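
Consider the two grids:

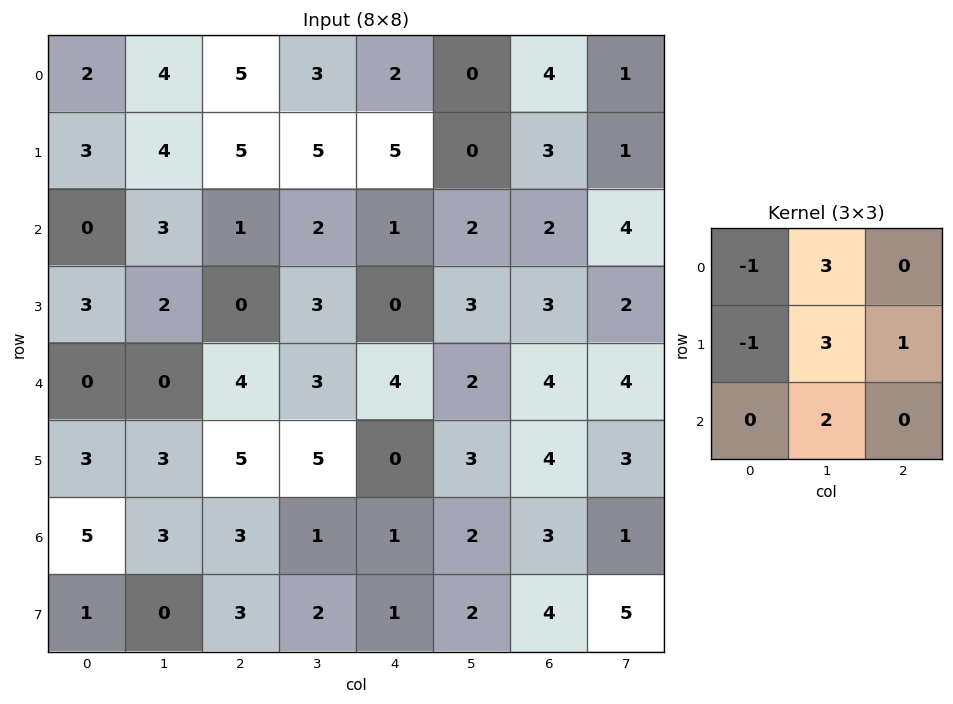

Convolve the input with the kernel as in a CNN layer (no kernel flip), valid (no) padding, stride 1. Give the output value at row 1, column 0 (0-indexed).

23

The receptive field on the input at this output position is [3 4 5 / 0 3 1 / 3 2 0]. Elementwise product with the kernel and sum: 3·-1 + 4·3 + 0·-1 + 3·3 + 1·1 + 2·2.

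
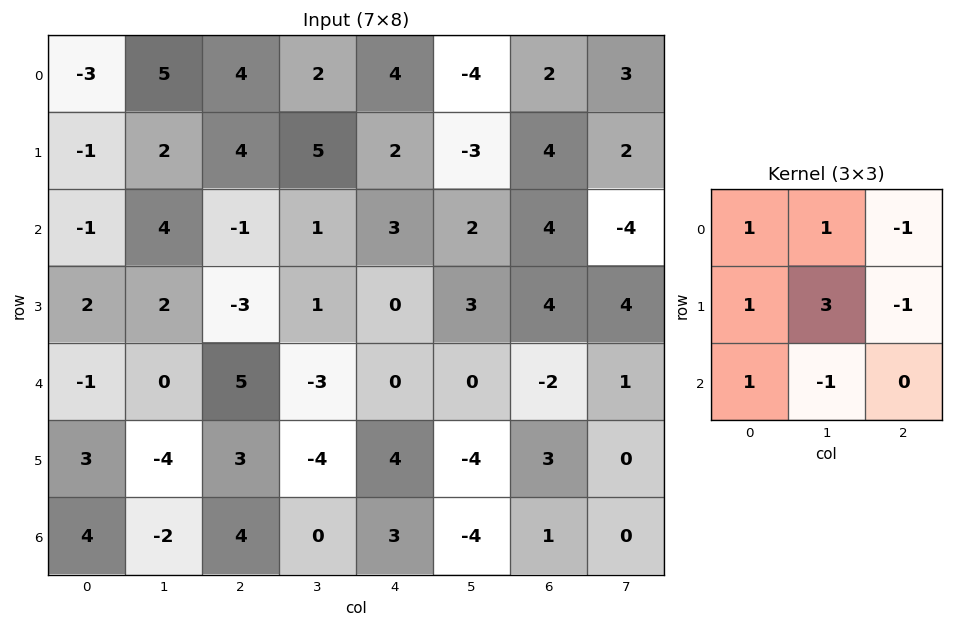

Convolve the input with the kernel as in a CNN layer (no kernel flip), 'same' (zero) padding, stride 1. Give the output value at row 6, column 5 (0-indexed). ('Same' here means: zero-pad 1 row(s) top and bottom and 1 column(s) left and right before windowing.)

The receptive field on the zero-padded input at this output position is [4 -4 3 / 3 -4 1 / 0 0 0]. Elementwise product with the kernel and sum: 4·1 + -4·1 + 3·-1 + 3·1 + -4·3 + 1·-1 + 0·1 + 0·-1.

-13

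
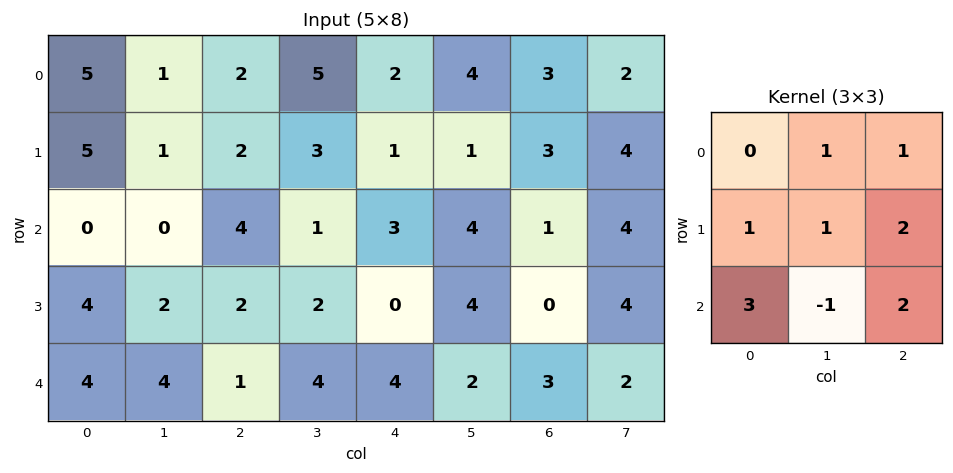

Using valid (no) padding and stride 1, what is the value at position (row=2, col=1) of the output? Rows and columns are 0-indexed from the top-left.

The receptive field on the input at this output position is [0 4 1 / 2 2 2 / 4 1 4]. Elementwise product with the kernel and sum: 4·1 + 1·1 + 2·1 + 2·1 + 2·2 + 4·3 + 1·-1 + 4·2.

32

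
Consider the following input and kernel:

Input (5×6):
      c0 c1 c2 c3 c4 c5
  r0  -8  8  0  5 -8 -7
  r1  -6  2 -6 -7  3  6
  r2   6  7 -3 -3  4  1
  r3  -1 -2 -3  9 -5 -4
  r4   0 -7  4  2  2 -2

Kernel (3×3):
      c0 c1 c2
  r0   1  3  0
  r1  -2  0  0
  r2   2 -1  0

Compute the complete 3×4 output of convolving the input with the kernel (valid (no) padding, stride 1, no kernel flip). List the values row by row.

33 21 24 -15
-12 -31 -36 31
36 -16 0 -7

Output[0,0]: The receptive field on the input at this output position is [-8 8 0 / -6 2 -6 / 6 7 -3]. Elementwise product with the kernel and sum: -8·1 + 8·3 + -6·-2 + 6·2 + 7·-1.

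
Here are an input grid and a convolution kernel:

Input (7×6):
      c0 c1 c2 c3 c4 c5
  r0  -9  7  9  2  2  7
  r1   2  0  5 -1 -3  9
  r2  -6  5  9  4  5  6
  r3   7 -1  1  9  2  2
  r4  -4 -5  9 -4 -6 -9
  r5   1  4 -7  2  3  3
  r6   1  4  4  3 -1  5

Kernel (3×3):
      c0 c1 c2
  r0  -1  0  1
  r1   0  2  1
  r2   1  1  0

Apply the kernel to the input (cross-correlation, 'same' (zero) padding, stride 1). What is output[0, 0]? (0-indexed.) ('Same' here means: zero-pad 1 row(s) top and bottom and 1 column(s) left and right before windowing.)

-9

The receptive field on the zero-padded input at this output position is [0 0 0 / 0 -9 7 / 0 2 0]. Elementwise product with the kernel and sum: 0·-1 + 0·1 + -9·2 + 7·1 + 0·1 + 2·1.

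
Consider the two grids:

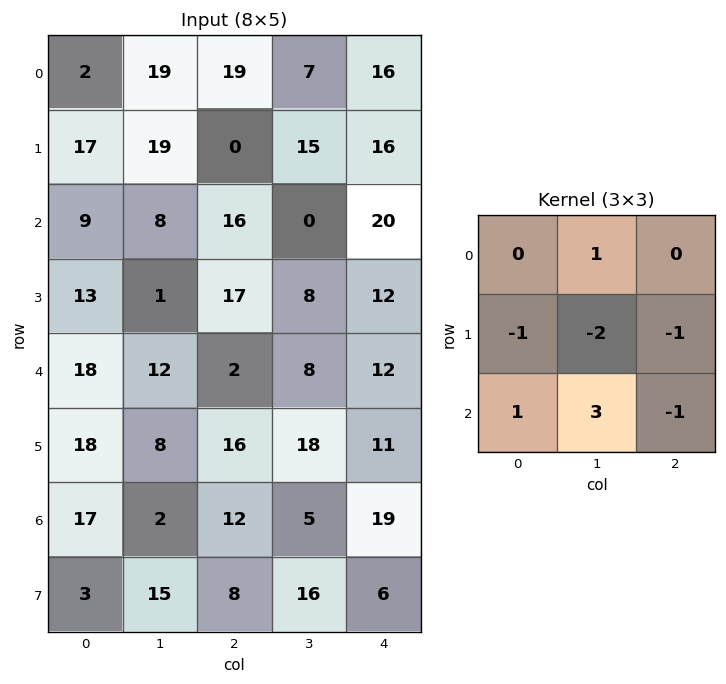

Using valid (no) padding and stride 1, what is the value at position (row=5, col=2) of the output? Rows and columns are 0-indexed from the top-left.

27

The receptive field on the input at this output position is [16 18 11 / 12 5 19 / 8 16 6]. Elementwise product with the kernel and sum: 18·1 + 12·-1 + 5·-2 + 19·-1 + 8·1 + 16·3 + 6·-1.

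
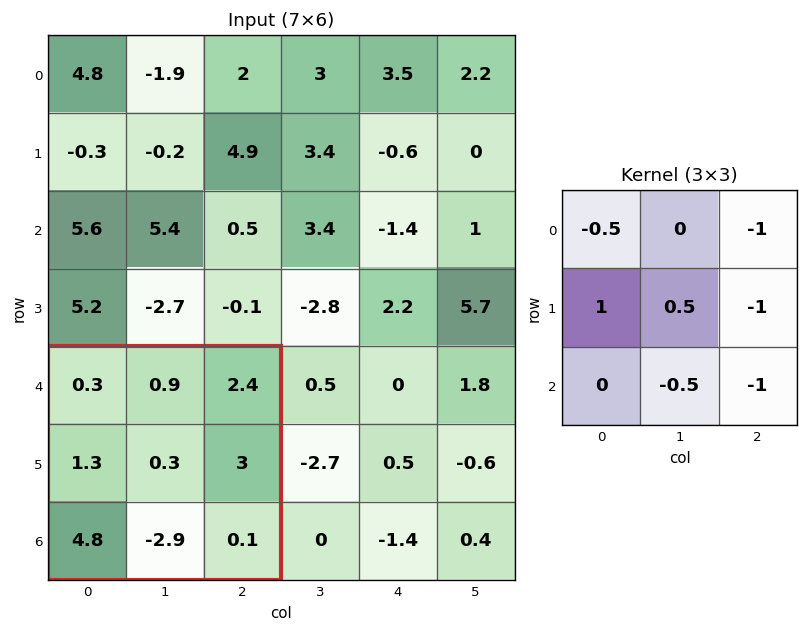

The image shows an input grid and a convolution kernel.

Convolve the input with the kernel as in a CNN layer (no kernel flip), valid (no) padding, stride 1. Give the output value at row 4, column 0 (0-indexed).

-2.75

The receptive field on the input at this output position is [0.3 0.9 2.4 / 1.3 0.3 3 / 4.8 -2.9 0.1]. Elementwise product with the kernel and sum: 0.3·-0.5 + 2.4·-1 + 1.3·1 + 0.3·0.5 + 3·-1 + -2.9·-0.5 + 0.1·-1.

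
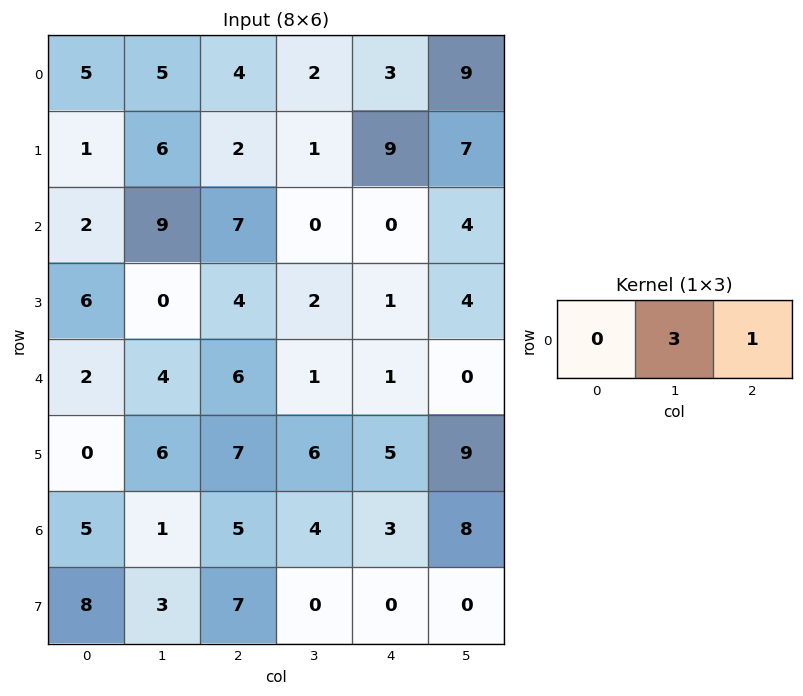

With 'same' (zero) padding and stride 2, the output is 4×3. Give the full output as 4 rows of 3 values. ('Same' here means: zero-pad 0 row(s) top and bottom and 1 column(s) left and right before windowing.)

20 14 18
15 21 4
10 19 3
16 19 17

Output[0,0]: The receptive field on the zero-padded input at this output position is [0 5 5]. Elementwise product with the kernel and sum: 5·3 + 5·1.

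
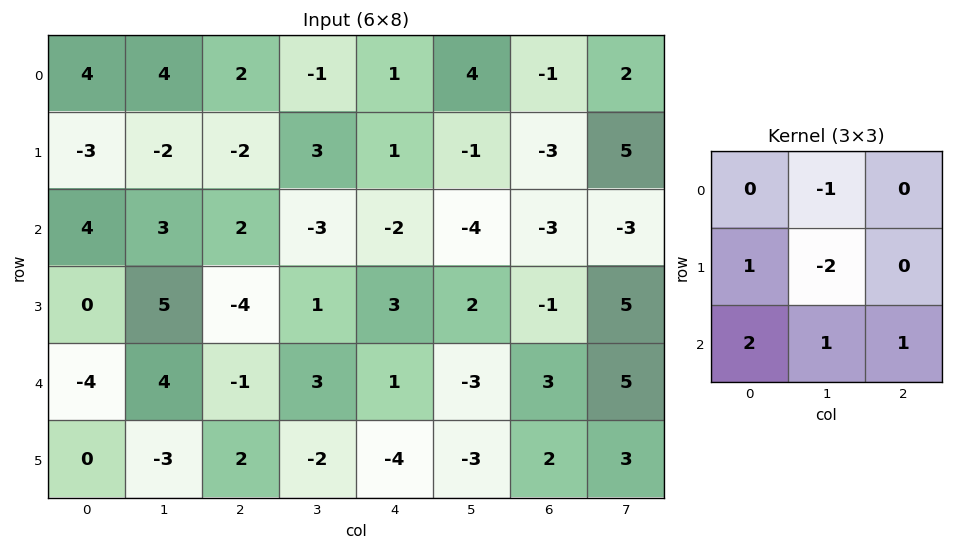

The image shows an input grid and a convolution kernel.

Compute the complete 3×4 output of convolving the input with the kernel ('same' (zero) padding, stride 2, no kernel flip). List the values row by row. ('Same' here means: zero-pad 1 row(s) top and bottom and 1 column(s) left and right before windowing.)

-13 -3 3 6
0 8 7 13
5 4 -13 -9

Output[0,0]: The receptive field on the zero-padded input at this output position is [0 0 0 / 0 4 4 / 0 -3 -2]. Elementwise product with the kernel and sum: 0·-1 + 0·1 + 4·-2 + 0·2 + -3·1 + -2·1.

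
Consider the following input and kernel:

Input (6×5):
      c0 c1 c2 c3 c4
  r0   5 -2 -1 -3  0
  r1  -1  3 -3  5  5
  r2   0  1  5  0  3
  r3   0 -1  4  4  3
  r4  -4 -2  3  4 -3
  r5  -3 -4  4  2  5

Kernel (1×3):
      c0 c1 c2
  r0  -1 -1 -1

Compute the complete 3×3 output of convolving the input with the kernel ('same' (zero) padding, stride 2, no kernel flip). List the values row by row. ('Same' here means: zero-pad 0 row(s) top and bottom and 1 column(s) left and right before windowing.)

Output[0,0]: The receptive field on the zero-padded input at this output position is [0 5 -2]. Elementwise product with the kernel and sum: 0·-1 + 5·-1 + -2·-1.
Output[0,1]: The receptive field on the zero-padded input at this output position is [-2 -1 -3]. Elementwise product with the kernel and sum: -2·-1 + -1·-1 + -3·-1.

-3 6 3
-1 -6 -3
6 -5 -1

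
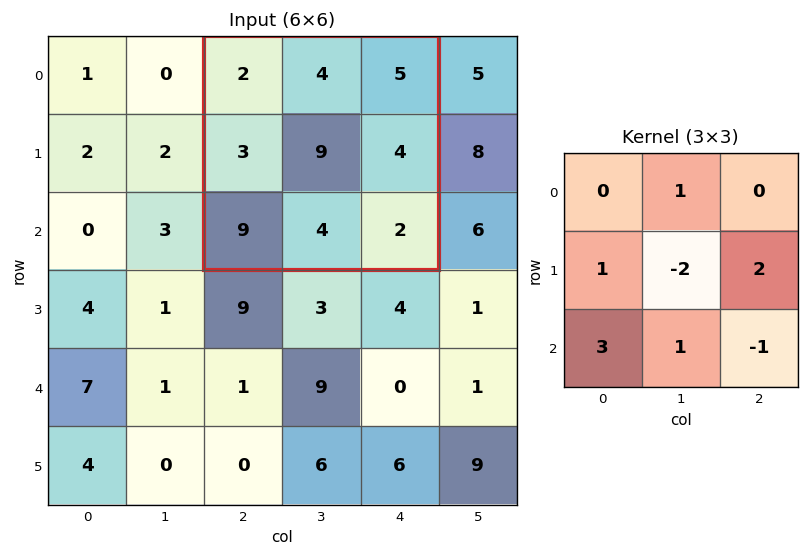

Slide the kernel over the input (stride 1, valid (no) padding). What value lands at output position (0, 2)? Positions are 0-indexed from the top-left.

The receptive field on the input at this output position is [2 4 5 / 3 9 4 / 9 4 2]. Elementwise product with the kernel and sum: 4·1 + 3·1 + 9·-2 + 4·2 + 9·3 + 4·1 + 2·-1.

26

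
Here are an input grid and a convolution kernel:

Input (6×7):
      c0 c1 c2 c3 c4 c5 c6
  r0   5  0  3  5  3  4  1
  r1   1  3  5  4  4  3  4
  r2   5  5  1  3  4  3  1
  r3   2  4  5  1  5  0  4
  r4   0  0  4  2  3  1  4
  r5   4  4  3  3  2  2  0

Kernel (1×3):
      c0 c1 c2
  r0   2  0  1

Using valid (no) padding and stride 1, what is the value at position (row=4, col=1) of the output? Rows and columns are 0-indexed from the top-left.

The receptive field on the input at this output position is [0 4 2]. Elementwise product with the kernel and sum: 0·2 + 2·1.

2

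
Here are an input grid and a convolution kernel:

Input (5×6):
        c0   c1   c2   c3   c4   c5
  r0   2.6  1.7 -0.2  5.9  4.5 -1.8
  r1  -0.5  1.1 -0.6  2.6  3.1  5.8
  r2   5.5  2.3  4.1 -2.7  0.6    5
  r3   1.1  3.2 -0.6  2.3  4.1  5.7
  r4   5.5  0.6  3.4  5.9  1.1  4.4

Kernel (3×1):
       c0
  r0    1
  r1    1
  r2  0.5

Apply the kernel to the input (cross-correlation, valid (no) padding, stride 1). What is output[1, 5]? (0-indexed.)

The receptive field on the input at this output position is [5.8 / 5 / 5.7]. Elementwise product with the kernel and sum: 5.8·1 + 5·1 + 5.7·0.5.

13.65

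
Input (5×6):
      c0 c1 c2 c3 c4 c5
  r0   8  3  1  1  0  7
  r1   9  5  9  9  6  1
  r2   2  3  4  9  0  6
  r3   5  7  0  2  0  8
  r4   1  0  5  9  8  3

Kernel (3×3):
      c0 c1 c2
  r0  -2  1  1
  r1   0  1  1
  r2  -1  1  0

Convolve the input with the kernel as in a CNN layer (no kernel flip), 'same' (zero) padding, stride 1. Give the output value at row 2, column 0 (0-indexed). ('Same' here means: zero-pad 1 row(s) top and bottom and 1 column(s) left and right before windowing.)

24

The receptive field on the zero-padded input at this output position is [0 9 5 / 0 2 3 / 0 5 7]. Elementwise product with the kernel and sum: 0·-2 + 9·1 + 5·1 + 2·1 + 3·1 + 0·-1 + 5·1.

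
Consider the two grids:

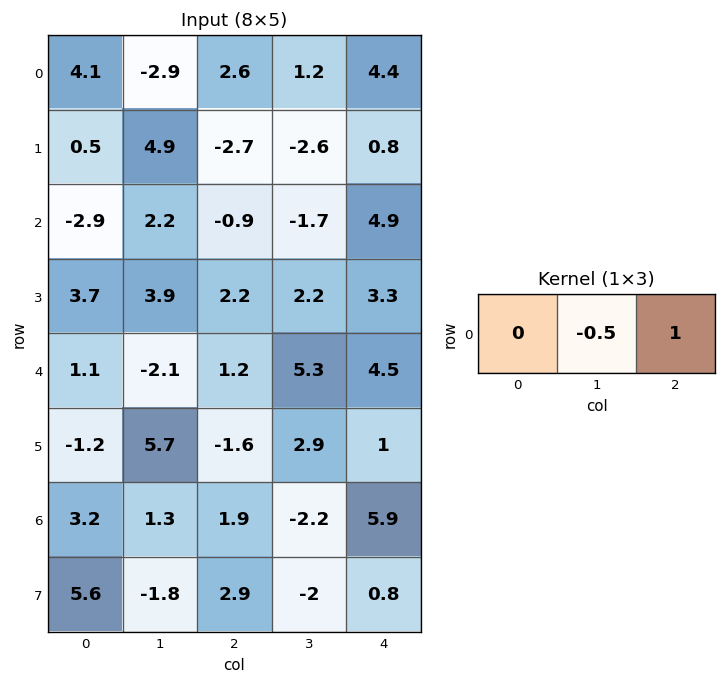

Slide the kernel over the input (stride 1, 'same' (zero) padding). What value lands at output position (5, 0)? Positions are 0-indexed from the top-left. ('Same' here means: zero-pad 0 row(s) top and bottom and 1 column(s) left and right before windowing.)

6.3

The receptive field on the zero-padded input at this output position is [0 -1.2 5.7]. Elementwise product with the kernel and sum: -1.2·-0.5 + 5.7·1.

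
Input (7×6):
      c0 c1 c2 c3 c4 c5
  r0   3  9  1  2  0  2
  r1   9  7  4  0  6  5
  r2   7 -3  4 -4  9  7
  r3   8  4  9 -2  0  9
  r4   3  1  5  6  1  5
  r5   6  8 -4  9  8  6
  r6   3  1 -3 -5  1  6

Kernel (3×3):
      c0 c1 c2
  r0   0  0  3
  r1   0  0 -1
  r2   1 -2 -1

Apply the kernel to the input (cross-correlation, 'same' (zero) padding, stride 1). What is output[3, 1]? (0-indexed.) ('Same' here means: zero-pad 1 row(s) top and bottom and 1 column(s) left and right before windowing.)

-1

The receptive field on the zero-padded input at this output position is [7 -3 4 / 8 4 9 / 3 1 5]. Elementwise product with the kernel and sum: 4·3 + 9·-1 + 3·1 + 1·-2 + 5·-1.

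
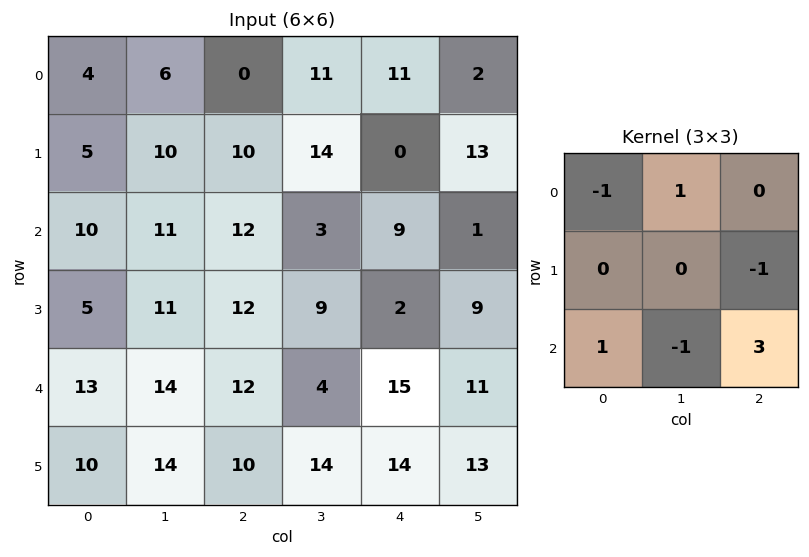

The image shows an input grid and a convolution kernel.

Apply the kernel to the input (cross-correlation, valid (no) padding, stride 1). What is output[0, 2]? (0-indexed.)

The receptive field on the input at this output position is [0 11 11 / 10 14 0 / 12 3 9]. Elementwise product with the kernel and sum: 0·-1 + 11·1 + 0·-1 + 12·1 + 3·-1 + 9·3.

47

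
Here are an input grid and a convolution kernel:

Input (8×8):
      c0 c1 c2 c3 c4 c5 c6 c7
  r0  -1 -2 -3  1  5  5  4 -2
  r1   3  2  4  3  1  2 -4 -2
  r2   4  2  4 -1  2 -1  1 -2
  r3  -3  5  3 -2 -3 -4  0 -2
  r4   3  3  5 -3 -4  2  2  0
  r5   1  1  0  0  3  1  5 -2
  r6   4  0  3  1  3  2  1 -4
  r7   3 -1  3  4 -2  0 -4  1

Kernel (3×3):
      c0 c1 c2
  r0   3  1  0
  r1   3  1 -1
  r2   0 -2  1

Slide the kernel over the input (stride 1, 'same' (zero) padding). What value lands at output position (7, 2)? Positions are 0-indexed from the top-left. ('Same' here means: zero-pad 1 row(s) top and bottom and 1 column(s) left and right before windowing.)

-1

The receptive field on the zero-padded input at this output position is [0 3 1 / -1 3 4 / 0 0 0]. Elementwise product with the kernel and sum: 0·3 + 3·1 + -1·3 + 3·1 + 4·-1 + 0·-2 + 0·1.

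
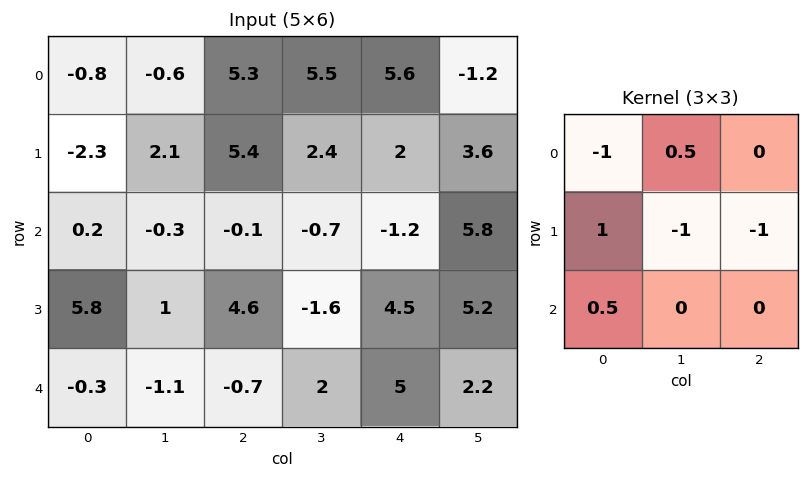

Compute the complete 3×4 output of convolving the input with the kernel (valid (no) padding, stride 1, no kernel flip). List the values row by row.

Output[0,0]: The receptive field on the input at this output position is [-0.8 -0.6 5.3 / -2.3 2.1 5.4 / 0.2 -0.3 -0.1]. Elementwise product with the kernel and sum: -0.8·-1 + -0.6·0.5 + -2.3·1 + 2.1·-1 + 5.4·-1 + 0.2·0.5.
Output[0,1]: The receptive field on the input at this output position is [-0.6 5.3 5.5 / 2.1 5.4 2.4 / -0.3 -0.1 -0.7]. Elementwise product with the kernel and sum: -0.6·-1 + 5.3·0.5 + 2.1·1 + 5.4·-1 + 2.4·-1 + -0.3·0.5.

-9.2 -2.6 -1.6 -6.25
6.85 1.6 -0.1 -7.5
-0.3 -2.3 1.1 -10.2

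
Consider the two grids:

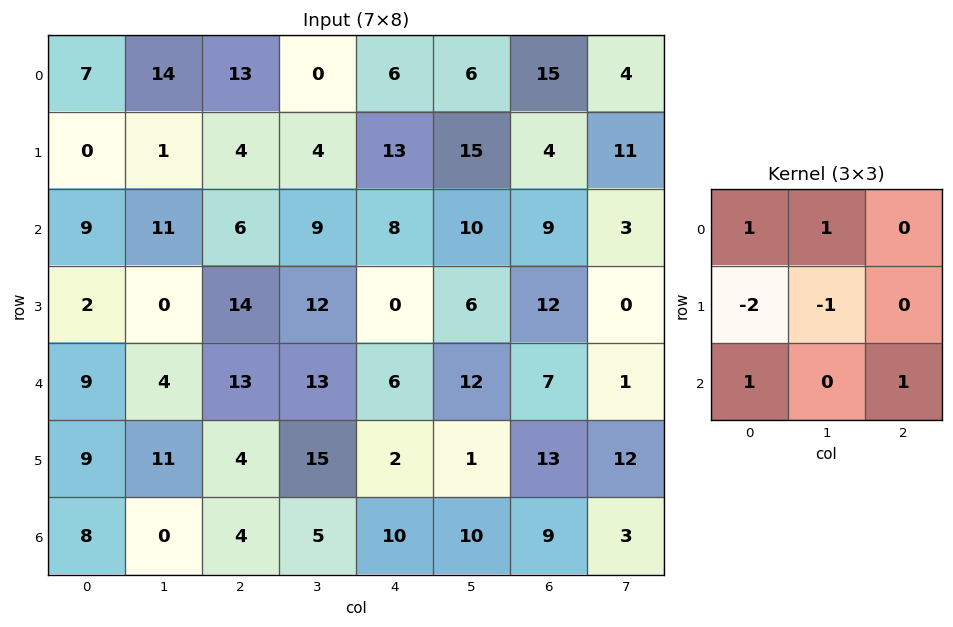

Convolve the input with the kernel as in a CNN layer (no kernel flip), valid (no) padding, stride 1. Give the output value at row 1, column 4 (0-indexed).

14

The receptive field on the input at this output position is [13 15 4 / 8 10 9 / 0 6 12]. Elementwise product with the kernel and sum: 13·1 + 15·1 + 8·-2 + 10·-1 + 0·1 + 12·1.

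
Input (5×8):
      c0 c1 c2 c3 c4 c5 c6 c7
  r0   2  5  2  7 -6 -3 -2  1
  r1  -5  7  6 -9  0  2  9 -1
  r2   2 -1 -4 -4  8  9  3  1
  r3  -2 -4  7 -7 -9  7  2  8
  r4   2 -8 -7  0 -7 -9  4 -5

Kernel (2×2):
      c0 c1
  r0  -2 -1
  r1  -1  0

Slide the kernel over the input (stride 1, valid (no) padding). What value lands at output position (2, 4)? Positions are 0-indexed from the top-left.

-16

The receptive field on the input at this output position is [8 9 / -9 7]. Elementwise product with the kernel and sum: 8·-2 + 9·-1 + -9·-1.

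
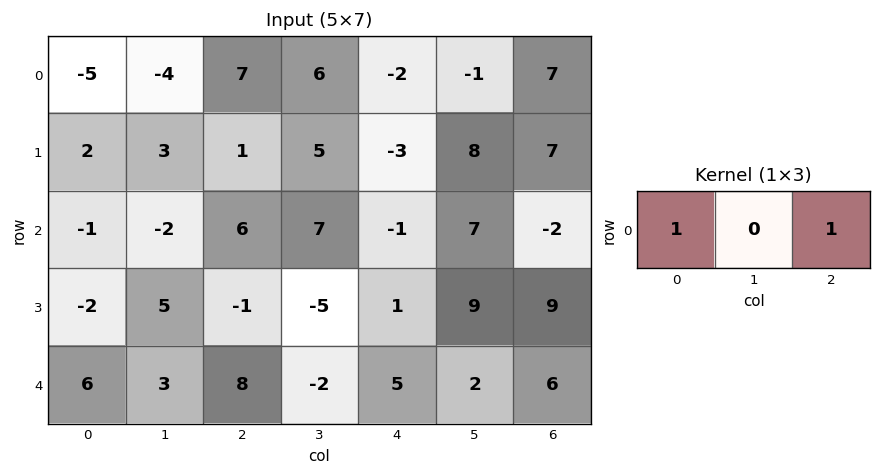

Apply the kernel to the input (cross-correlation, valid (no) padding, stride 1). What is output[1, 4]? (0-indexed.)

4

The receptive field on the input at this output position is [-3 8 7]. Elementwise product with the kernel and sum: -3·1 + 7·1.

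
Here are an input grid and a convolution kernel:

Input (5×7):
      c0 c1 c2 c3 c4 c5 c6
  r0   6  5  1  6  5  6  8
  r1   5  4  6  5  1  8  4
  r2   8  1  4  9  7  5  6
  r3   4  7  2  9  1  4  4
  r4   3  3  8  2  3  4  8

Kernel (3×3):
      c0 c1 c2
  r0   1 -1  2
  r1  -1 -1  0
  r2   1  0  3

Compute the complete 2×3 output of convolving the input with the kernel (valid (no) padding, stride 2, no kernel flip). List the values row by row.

14 19 31
31 15 36

Output[0,0]: The receptive field on the input at this output position is [6 5 1 / 5 4 6 / 8 1 4]. Elementwise product with the kernel and sum: 6·1 + 5·-1 + 1·2 + 5·-1 + 4·-1 + 8·1 + 4·3.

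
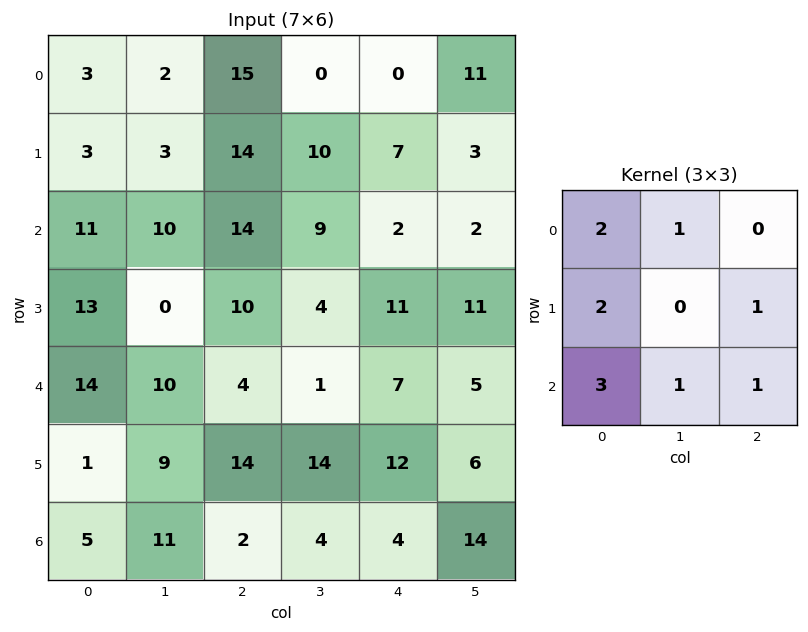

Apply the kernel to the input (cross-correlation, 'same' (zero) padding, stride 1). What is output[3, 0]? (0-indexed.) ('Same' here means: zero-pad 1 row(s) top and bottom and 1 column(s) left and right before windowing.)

35

The receptive field on the zero-padded input at this output position is [0 11 10 / 0 13 0 / 0 14 10]. Elementwise product with the kernel and sum: 0·2 + 11·1 + 0·2 + 0·1 + 0·3 + 14·1 + 10·1.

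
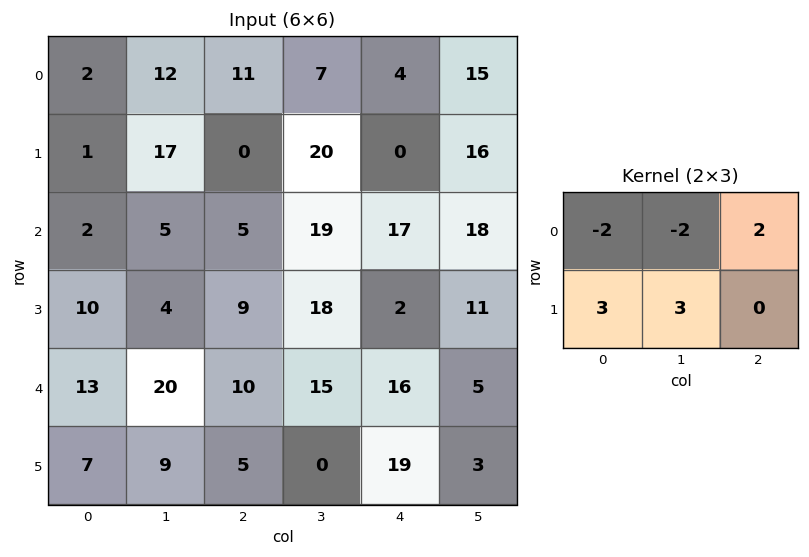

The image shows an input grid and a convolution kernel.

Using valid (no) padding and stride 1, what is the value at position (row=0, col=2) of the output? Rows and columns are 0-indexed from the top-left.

The receptive field on the input at this output position is [11 7 4 / 0 20 0]. Elementwise product with the kernel and sum: 11·-2 + 7·-2 + 4·2 + 0·3 + 20·3.

32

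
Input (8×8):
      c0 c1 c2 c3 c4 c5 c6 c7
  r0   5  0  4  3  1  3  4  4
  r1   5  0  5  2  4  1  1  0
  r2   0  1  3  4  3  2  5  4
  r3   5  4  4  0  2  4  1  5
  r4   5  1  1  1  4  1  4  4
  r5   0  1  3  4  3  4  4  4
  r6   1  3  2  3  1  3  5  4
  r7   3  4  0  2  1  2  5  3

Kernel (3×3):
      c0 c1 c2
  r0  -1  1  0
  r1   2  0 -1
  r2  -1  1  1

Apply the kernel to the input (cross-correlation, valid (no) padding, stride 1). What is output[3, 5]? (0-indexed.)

The receptive field on the input at this output position is [4 1 5 / 1 4 4 / 4 4 4]. Elementwise product with the kernel and sum: 4·-1 + 1·1 + 1·2 + 4·-1 + 4·-1 + 4·1 + 4·1.

-1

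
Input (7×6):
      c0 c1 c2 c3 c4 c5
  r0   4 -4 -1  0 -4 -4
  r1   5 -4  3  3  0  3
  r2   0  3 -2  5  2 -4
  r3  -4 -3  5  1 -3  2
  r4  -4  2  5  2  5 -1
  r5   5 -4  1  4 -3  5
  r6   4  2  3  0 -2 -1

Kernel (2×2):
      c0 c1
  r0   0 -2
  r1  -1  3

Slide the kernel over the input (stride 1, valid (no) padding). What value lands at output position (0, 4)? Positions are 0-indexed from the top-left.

17

The receptive field on the input at this output position is [-4 -4 / 0 3]. Elementwise product with the kernel and sum: -4·-2 + 0·-1 + 3·3.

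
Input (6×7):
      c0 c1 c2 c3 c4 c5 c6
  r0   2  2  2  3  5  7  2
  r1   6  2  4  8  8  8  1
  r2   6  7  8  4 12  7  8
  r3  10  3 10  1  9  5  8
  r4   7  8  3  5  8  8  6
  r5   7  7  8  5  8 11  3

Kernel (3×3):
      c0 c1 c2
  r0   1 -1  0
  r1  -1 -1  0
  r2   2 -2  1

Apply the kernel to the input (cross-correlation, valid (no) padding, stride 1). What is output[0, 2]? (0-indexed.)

7

The receptive field on the input at this output position is [2 3 5 / 4 8 8 / 8 4 12]. Elementwise product with the kernel and sum: 2·1 + 3·-1 + 4·-1 + 8·-1 + 8·2 + 4·-2 + 12·1.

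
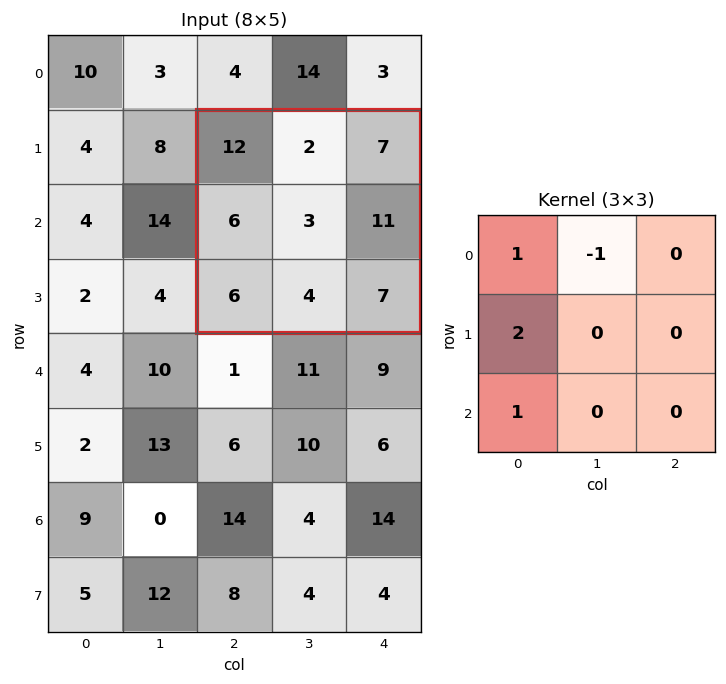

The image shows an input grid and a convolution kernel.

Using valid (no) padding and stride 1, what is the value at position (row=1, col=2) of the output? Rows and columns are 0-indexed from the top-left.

The receptive field on the input at this output position is [12 2 7 / 6 3 11 / 6 4 7]. Elementwise product with the kernel and sum: 12·1 + 2·-1 + 6·2 + 6·1.

28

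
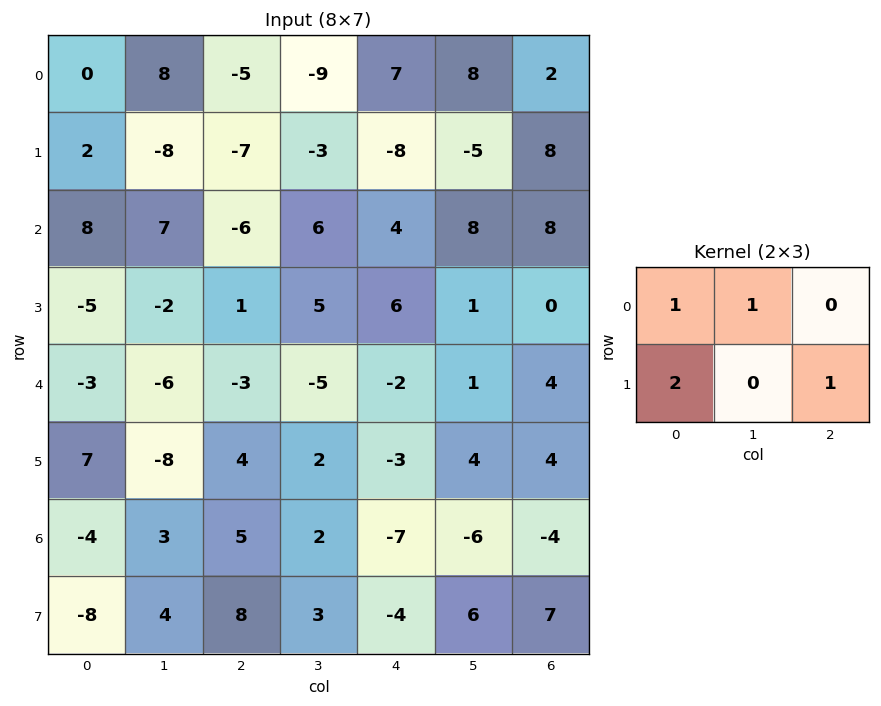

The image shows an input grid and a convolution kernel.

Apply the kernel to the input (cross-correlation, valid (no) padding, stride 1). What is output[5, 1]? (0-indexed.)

4

The receptive field on the input at this output position is [-8 4 2 / 3 5 2]. Elementwise product with the kernel and sum: -8·1 + 4·1 + 3·2 + 2·1.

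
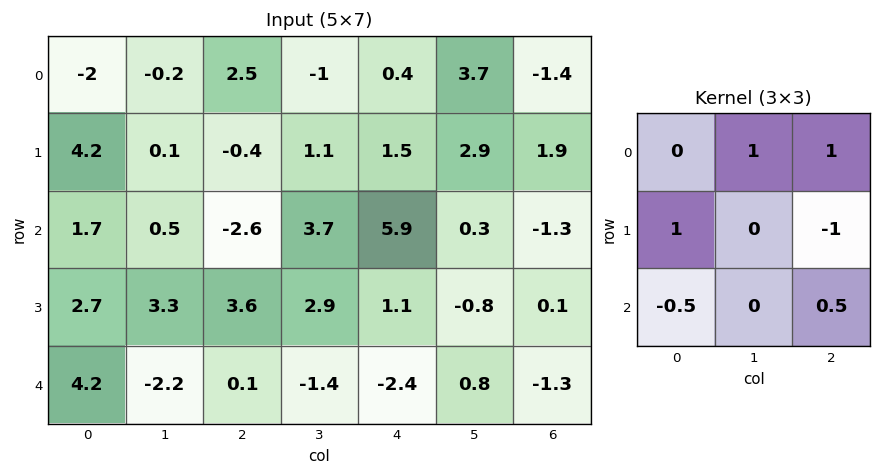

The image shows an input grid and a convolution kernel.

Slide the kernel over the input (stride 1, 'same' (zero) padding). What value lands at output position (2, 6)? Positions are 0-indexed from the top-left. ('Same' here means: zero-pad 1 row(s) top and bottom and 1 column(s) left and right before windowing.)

The receptive field on the zero-padded input at this output position is [2.9 1.9 0 / 0.3 -1.3 0 / -0.8 0.1 0]. Elementwise product with the kernel and sum: 1.9·1 + 0·1 + 0.3·1 + 0·-1 + -0.8·-0.5 + 0·0.5.

2.6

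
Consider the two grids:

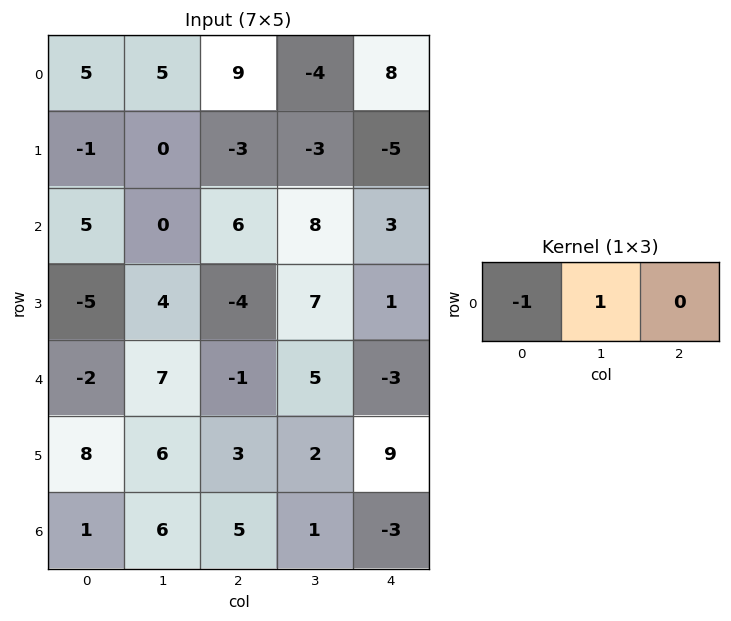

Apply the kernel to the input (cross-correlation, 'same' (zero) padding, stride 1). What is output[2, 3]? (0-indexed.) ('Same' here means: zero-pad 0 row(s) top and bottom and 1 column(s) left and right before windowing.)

The receptive field on the zero-padded input at this output position is [6 8 3]. Elementwise product with the kernel and sum: 6·-1 + 8·1.

2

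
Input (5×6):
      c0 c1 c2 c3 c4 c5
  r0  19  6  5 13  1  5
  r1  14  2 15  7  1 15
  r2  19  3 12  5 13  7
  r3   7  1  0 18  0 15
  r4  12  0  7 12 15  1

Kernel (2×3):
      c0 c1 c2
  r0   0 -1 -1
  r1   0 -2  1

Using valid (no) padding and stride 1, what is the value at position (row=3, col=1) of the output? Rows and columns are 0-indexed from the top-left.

-20

The receptive field on the input at this output position is [1 0 18 / 0 7 12]. Elementwise product with the kernel and sum: 0·-1 + 18·-1 + 7·-2 + 12·1.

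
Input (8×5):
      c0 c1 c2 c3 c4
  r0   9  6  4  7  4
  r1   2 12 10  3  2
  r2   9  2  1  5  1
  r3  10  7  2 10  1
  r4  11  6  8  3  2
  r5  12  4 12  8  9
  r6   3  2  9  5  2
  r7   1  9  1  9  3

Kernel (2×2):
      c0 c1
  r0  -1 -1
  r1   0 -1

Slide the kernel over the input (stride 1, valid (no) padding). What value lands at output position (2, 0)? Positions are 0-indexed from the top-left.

The receptive field on the input at this output position is [9 2 / 10 7]. Elementwise product with the kernel and sum: 9·-1 + 2·-1 + 7·-1.

-18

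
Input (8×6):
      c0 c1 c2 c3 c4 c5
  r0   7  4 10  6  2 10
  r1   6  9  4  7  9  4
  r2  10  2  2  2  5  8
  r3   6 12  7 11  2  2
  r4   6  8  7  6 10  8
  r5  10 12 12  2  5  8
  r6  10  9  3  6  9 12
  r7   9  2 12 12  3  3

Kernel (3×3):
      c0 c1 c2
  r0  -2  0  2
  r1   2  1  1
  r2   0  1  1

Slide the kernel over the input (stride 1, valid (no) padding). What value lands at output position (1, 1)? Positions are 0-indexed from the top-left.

The receptive field on the input at this output position is [9 4 7 / 2 2 2 / 12 7 11]. Elementwise product with the kernel and sum: 9·-2 + 7·2 + 2·2 + 2·1 + 2·1 + 7·1 + 11·1.

22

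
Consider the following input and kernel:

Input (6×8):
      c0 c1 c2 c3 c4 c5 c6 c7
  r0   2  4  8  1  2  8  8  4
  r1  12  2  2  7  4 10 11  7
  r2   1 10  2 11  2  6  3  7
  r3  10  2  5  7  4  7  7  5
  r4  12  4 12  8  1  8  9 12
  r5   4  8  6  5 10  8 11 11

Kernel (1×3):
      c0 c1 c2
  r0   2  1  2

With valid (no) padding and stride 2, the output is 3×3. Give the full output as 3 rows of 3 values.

24 21 28
16 19 16
52 34 28

Output[0,0]: The receptive field on the input at this output position is [2 4 8]. Elementwise product with the kernel and sum: 2·2 + 4·1 + 8·2.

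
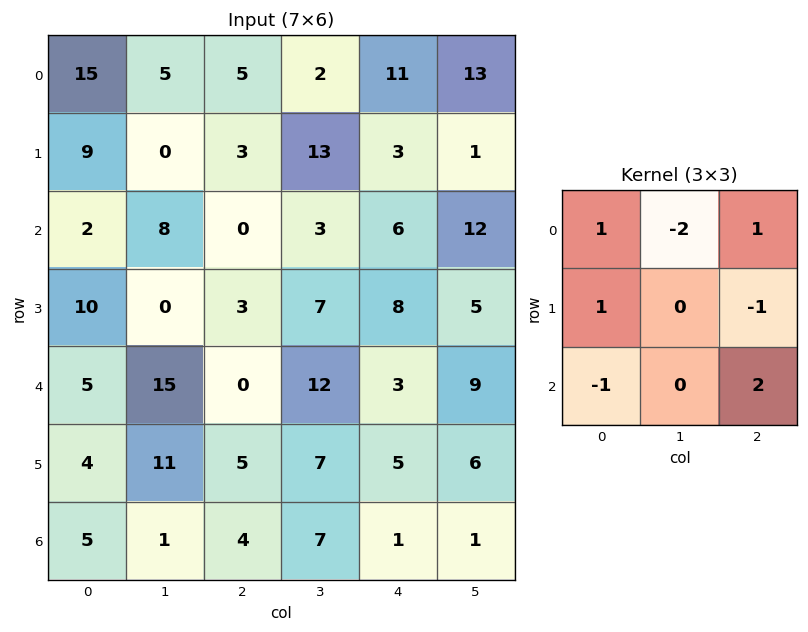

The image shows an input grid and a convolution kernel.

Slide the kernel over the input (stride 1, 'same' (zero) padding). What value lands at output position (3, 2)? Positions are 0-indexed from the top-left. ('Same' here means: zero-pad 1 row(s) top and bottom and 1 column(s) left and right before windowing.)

The receptive field on the zero-padded input at this output position is [8 0 3 / 0 3 7 / 15 0 12]. Elementwise product with the kernel and sum: 8·1 + 0·-2 + 3·1 + 0·1 + 7·-1 + 15·-1 + 12·2.

13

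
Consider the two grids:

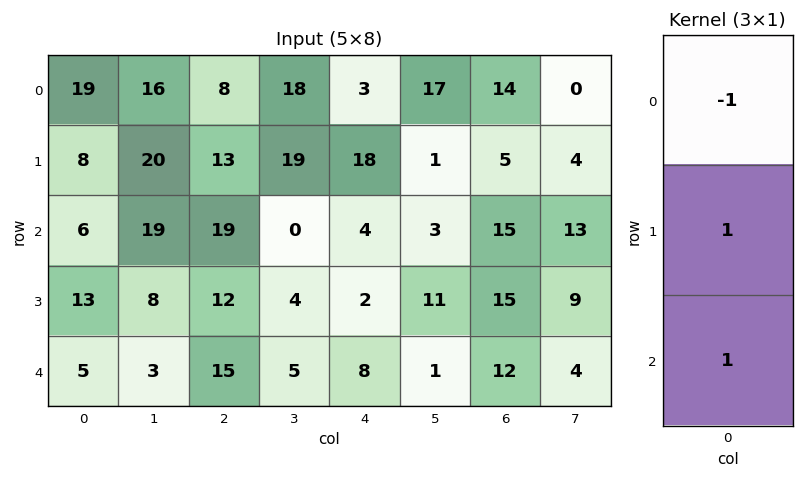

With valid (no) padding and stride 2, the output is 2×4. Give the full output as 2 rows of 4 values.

Output[0,0]: The receptive field on the input at this output position is [19 / 8 / 6]. Elementwise product with the kernel and sum: 19·-1 + 8·1 + 6·1.

-5 24 19 6
12 8 6 12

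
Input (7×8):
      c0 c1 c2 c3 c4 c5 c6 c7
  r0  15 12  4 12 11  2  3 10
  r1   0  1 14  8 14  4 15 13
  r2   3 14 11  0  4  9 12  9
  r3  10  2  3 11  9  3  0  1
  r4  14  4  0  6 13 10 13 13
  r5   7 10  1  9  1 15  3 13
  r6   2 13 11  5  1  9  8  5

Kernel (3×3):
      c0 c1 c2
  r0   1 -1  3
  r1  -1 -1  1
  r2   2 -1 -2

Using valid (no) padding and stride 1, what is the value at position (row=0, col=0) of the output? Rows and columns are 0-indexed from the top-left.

-2

The receptive field on the input at this output position is [15 12 4 / 0 1 14 / 3 14 11]. Elementwise product with the kernel and sum: 15·1 + 12·-1 + 4·3 + 0·-1 + 1·-1 + 14·1 + 3·2 + 14·-1 + 11·-2.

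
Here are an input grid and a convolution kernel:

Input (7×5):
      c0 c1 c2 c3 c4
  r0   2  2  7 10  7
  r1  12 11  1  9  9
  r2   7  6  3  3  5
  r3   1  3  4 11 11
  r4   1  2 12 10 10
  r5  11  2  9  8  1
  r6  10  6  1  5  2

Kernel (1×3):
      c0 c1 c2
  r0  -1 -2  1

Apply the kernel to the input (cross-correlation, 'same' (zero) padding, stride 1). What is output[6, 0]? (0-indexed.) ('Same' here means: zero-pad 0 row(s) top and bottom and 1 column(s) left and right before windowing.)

-14

The receptive field on the zero-padded input at this output position is [0 10 6]. Elementwise product with the kernel and sum: 0·-1 + 10·-2 + 6·1.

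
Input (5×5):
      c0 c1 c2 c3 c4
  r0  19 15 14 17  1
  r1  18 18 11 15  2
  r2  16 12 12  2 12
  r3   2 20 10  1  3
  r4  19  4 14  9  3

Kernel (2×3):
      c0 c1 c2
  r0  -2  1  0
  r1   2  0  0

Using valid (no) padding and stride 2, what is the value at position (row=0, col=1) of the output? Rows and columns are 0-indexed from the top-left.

The receptive field on the input at this output position is [14 17 1 / 11 15 2]. Elementwise product with the kernel and sum: 14·-2 + 17·1 + 11·2.

11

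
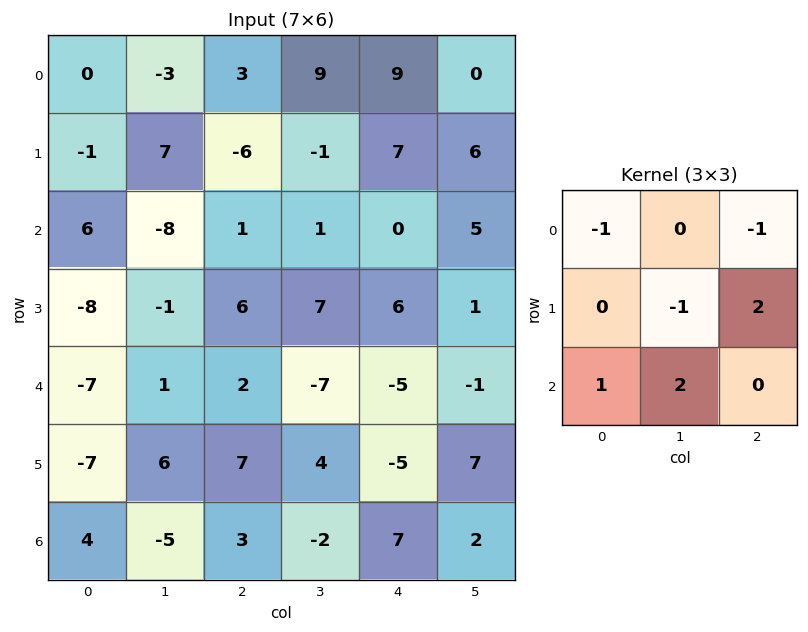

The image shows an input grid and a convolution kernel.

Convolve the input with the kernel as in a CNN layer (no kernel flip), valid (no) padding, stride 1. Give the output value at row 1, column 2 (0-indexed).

18

The receptive field on the input at this output position is [-6 -1 7 / 1 1 0 / 6 7 6]. Elementwise product with the kernel and sum: -6·-1 + 7·-1 + 1·-1 + 0·2 + 6·1 + 7·2.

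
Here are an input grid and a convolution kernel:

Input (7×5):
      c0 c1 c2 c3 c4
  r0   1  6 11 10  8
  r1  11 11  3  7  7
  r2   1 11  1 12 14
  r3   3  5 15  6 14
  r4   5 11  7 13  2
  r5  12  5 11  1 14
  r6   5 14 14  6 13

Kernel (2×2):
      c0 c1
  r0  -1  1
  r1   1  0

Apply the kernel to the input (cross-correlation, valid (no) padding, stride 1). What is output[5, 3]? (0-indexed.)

19

The receptive field on the input at this output position is [1 14 / 6 13]. Elementwise product with the kernel and sum: 1·-1 + 14·1 + 6·1.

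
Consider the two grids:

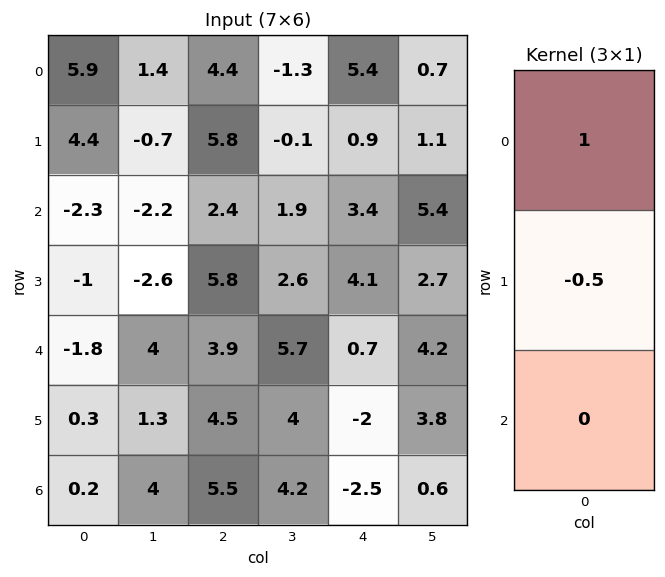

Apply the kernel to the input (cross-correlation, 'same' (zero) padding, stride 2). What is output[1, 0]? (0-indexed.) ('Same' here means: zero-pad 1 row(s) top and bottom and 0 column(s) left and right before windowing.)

5.55

The receptive field on the zero-padded input at this output position is [4.4 / -2.3 / -1]. Elementwise product with the kernel and sum: 4.4·1 + -2.3·-0.5.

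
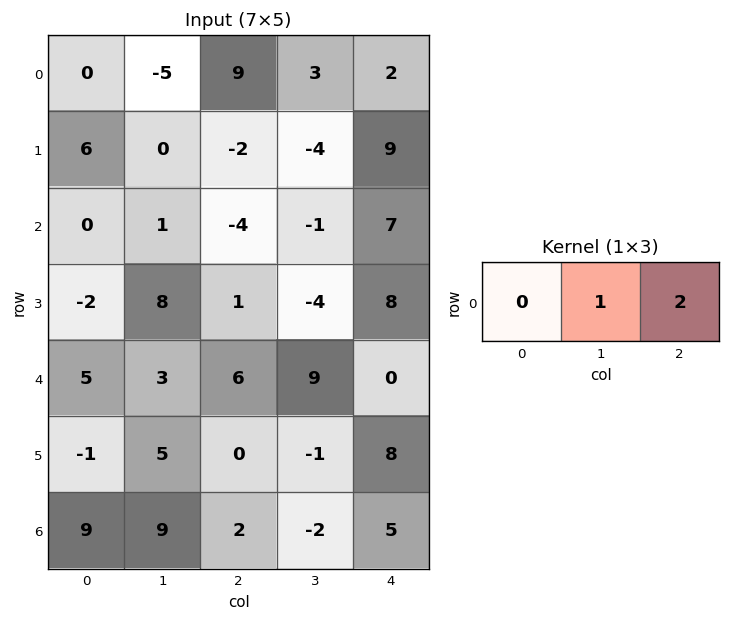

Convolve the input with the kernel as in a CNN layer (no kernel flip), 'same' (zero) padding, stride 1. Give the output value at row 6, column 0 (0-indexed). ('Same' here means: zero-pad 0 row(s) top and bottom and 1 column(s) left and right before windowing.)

27

The receptive field on the zero-padded input at this output position is [0 9 9]. Elementwise product with the kernel and sum: 9·1 + 9·2.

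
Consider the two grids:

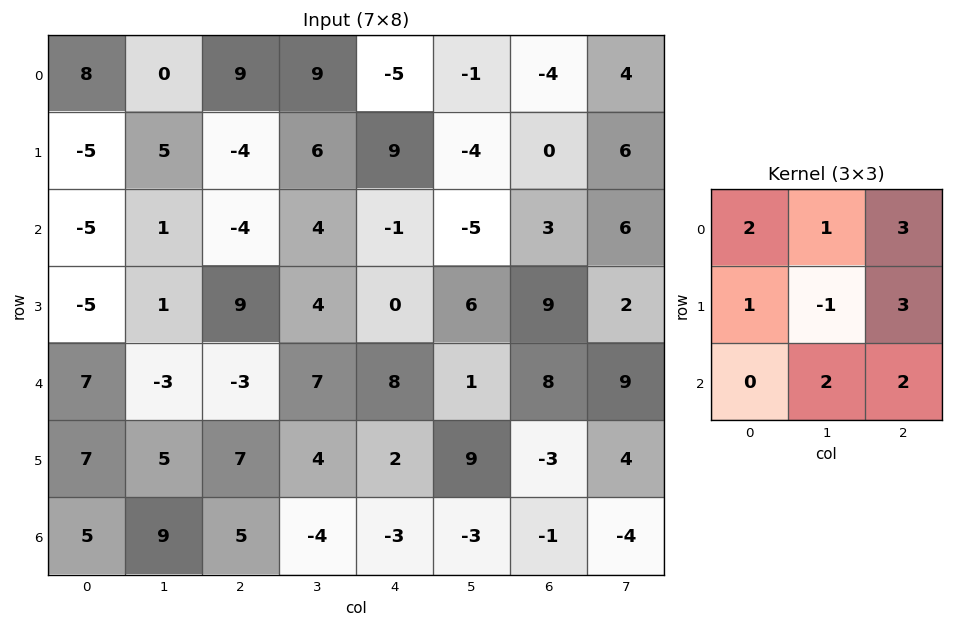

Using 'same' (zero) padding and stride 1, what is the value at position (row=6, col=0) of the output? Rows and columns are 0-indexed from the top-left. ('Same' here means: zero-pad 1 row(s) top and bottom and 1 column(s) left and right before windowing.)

The receptive field on the zero-padded input at this output position is [0 7 5 / 0 5 9 / 0 0 0]. Elementwise product with the kernel and sum: 0·2 + 7·1 + 5·3 + 0·1 + 5·-1 + 9·3 + 0·2 + 0·2.

44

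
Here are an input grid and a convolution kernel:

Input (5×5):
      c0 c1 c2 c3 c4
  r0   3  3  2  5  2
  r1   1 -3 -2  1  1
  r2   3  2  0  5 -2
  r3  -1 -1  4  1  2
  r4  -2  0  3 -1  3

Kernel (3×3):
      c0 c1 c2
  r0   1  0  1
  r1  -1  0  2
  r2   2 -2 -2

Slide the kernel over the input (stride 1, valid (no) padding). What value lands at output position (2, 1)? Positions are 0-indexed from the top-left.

The receptive field on the input at this output position is [2 0 5 / -1 4 1 / 0 3 -1]. Elementwise product with the kernel and sum: 2·1 + 5·1 + -1·-1 + 1·2 + 0·2 + 3·-2 + -1·-2.

6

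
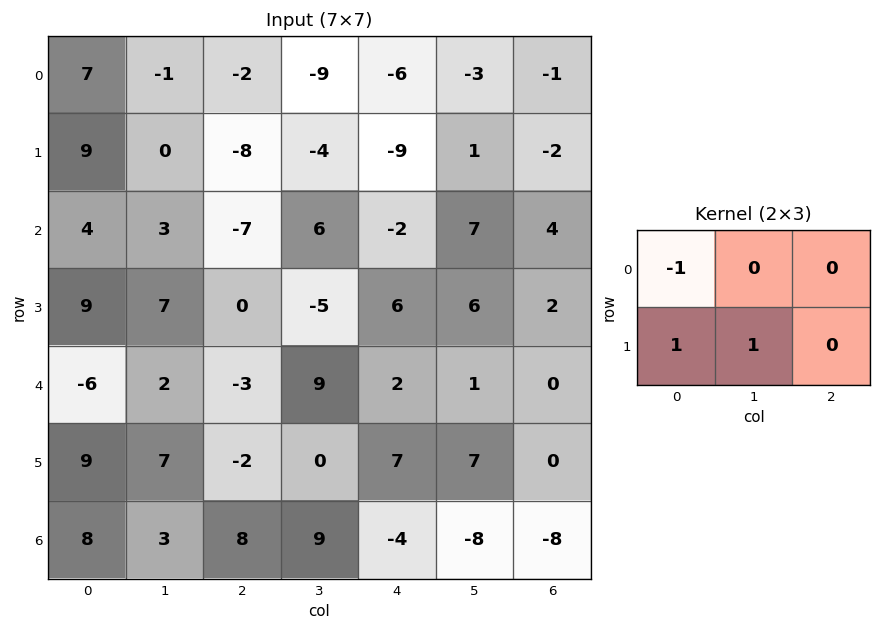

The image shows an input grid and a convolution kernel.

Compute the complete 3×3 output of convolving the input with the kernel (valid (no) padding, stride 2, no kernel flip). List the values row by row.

Output[0,0]: The receptive field on the input at this output position is [7 -1 -2 / 9 0 -8]. Elementwise product with the kernel and sum: 7·-1 + 9·1 + 0·1.

2 -10 -2
12 2 14
22 1 12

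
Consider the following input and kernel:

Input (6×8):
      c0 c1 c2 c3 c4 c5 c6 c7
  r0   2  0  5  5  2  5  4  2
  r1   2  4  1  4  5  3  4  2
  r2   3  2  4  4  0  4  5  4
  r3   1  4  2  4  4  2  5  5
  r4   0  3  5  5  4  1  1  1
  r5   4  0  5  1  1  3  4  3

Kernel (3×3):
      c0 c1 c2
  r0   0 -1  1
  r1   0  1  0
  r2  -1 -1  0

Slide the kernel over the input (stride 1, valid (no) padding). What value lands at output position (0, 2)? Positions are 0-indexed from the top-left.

The receptive field on the input at this output position is [5 5 2 / 1 4 5 / 4 4 0]. Elementwise product with the kernel and sum: 5·-1 + 2·1 + 4·1 + 4·-1 + 4·-1.

-7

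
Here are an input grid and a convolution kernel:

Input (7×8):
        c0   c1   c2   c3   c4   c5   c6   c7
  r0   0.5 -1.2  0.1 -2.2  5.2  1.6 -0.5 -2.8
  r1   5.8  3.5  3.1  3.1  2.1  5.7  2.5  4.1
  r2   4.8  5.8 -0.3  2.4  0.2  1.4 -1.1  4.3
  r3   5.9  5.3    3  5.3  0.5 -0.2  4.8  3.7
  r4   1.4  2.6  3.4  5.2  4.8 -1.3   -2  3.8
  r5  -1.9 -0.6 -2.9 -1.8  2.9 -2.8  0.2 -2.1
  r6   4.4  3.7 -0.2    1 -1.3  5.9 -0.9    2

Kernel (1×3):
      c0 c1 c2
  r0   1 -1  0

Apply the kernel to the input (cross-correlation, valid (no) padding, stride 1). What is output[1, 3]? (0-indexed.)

1

The receptive field on the input at this output position is [3.1 2.1 5.7]. Elementwise product with the kernel and sum: 3.1·1 + 2.1·-1.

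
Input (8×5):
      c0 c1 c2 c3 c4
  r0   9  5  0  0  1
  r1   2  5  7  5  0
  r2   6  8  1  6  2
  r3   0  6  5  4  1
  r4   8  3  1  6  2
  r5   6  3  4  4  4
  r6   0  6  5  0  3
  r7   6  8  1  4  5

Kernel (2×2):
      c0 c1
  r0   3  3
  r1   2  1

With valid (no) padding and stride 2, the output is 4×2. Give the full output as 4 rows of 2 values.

Output[0,0]: The receptive field on the input at this output position is [9 5 / 2 5]. Elementwise product with the kernel and sum: 9·3 + 5·3 + 2·2 + 5·1.
Output[0,1]: The receptive field on the input at this output position is [0 0 / 7 5]. Elementwise product with the kernel and sum: 0·3 + 0·3 + 7·2 + 5·1.

51 19
48 35
48 33
38 21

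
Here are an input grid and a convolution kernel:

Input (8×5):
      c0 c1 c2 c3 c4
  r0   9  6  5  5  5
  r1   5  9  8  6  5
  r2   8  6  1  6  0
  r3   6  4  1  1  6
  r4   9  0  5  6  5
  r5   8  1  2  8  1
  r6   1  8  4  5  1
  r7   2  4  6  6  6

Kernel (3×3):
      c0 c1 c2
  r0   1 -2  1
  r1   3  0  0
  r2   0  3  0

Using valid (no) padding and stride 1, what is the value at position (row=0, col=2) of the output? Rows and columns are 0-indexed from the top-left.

The receptive field on the input at this output position is [5 5 5 / 8 6 5 / 1 6 0]. Elementwise product with the kernel and sum: 5·1 + 5·-2 + 5·1 + 8·3 + 6·3.

42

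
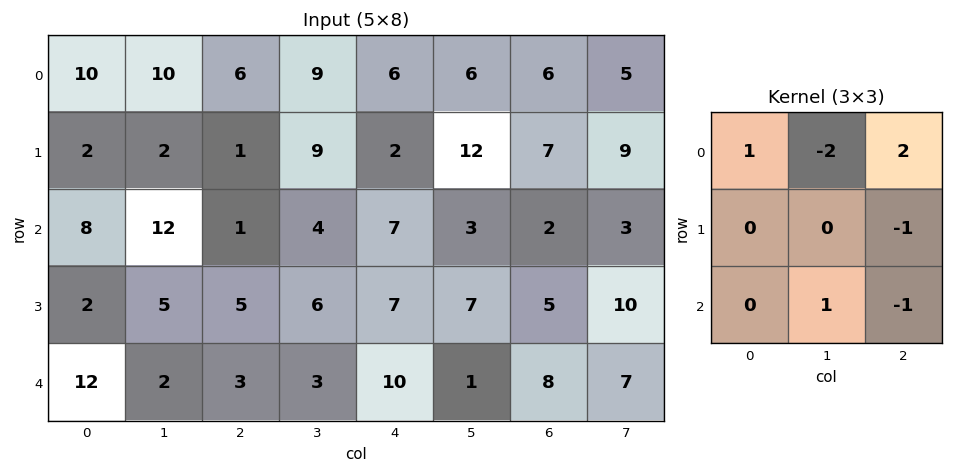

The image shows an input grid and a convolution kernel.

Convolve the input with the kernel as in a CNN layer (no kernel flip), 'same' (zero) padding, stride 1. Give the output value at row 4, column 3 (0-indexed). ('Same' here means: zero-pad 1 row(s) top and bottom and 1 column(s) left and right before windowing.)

The receptive field on the zero-padded input at this output position is [5 6 7 / 3 3 10 / 0 0 0]. Elementwise product with the kernel and sum: 5·1 + 6·-2 + 7·2 + 10·-1 + 0·1 + 0·-1.

-3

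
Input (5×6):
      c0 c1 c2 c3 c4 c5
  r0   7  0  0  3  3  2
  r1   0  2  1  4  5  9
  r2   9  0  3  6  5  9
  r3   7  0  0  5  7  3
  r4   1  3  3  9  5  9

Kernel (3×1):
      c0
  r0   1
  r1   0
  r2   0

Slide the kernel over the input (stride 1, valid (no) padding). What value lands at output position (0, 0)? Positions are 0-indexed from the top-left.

The receptive field on the input at this output position is [7 / 0 / 9]. Elementwise product with the kernel and sum: 7·1.

7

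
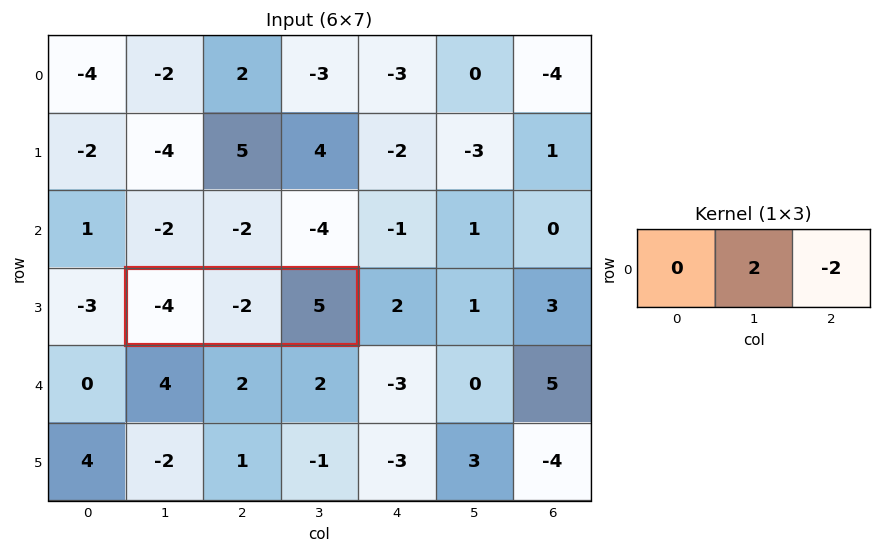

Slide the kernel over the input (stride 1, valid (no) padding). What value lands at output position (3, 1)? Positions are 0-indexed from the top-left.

The receptive field on the input at this output position is [-4 -2 5]. Elementwise product with the kernel and sum: -2·2 + 5·-2.

-14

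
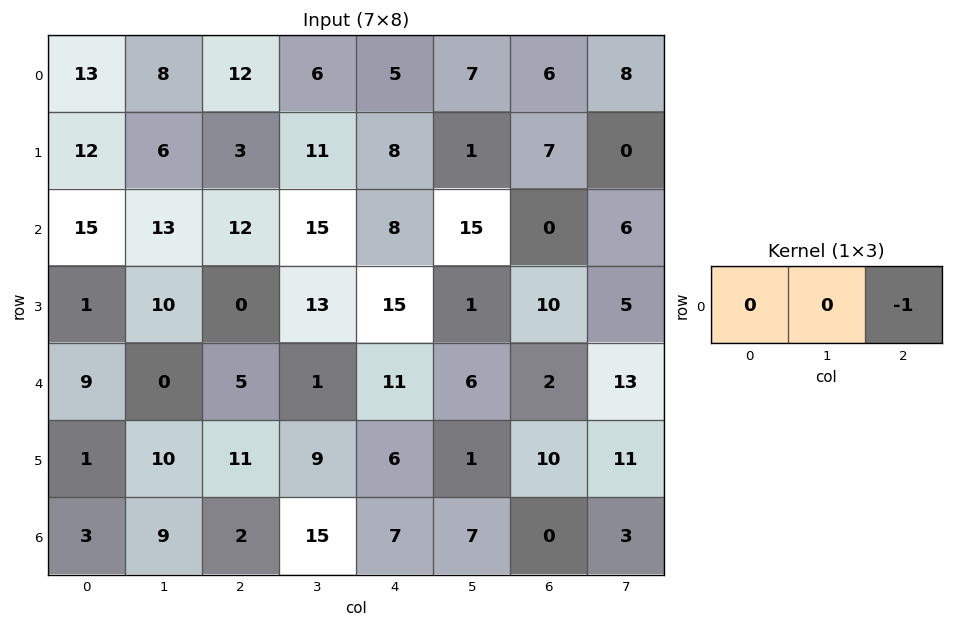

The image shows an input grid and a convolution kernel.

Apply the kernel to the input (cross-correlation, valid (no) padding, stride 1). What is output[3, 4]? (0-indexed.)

-10

The receptive field on the input at this output position is [15 1 10]. Elementwise product with the kernel and sum: 10·-1.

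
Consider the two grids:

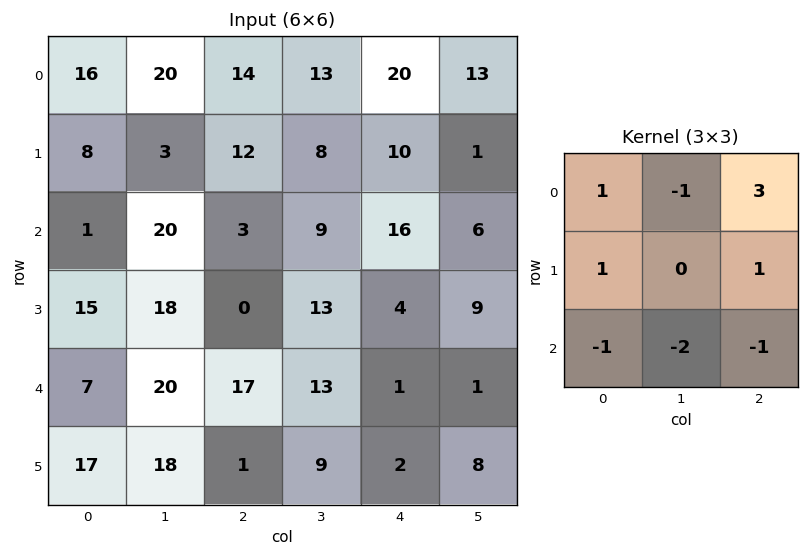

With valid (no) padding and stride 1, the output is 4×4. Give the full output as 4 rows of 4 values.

14 21 46 -6
-6 13 23 -14
-59 8 2 17
-33 61 -4 29

Output[0,0]: The receptive field on the input at this output position is [16 20 14 / 8 3 12 / 1 20 3]. Elementwise product with the kernel and sum: 16·1 + 20·-1 + 14·3 + 8·1 + 12·1 + 1·-1 + 20·-2 + 3·-1.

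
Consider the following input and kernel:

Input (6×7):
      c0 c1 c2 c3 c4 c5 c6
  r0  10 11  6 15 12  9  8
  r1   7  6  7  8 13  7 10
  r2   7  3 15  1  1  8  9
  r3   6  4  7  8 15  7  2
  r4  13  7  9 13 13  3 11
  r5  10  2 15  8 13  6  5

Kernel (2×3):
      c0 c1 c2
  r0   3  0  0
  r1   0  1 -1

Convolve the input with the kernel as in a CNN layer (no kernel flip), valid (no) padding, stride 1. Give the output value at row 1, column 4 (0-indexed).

The receptive field on the input at this output position is [13 7 10 / 1 8 9]. Elementwise product with the kernel and sum: 13·3 + 8·1 + 9·-1.

38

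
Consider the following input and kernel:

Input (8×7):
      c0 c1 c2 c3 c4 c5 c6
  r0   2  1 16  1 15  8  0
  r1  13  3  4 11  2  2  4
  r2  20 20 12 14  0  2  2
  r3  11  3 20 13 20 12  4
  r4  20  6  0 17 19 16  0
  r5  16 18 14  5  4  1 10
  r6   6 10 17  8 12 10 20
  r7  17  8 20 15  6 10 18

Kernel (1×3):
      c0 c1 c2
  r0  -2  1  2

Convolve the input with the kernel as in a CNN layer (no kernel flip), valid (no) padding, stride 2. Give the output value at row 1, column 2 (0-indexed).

The receptive field on the input at this output position is [0 2 2]. Elementwise product with the kernel and sum: 0·-2 + 2·1 + 2·2.

6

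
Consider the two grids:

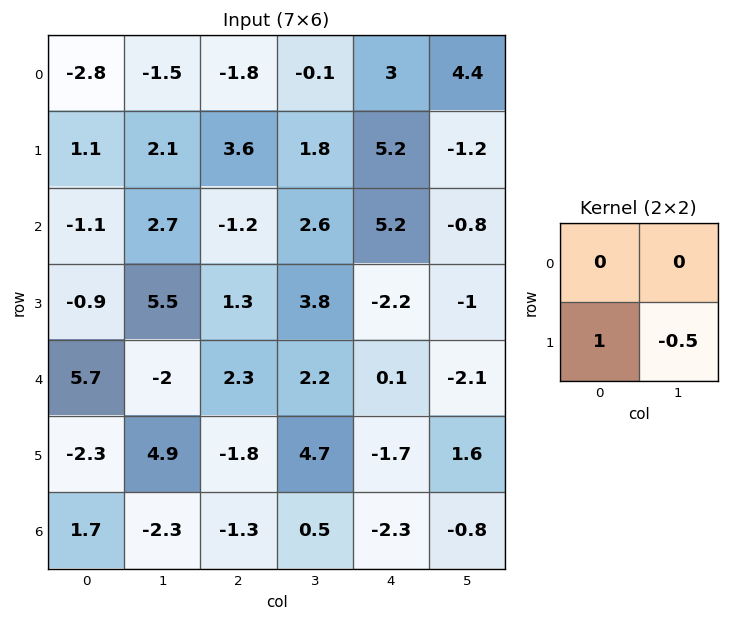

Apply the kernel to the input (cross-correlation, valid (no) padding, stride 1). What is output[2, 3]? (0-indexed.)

The receptive field on the input at this output position is [2.6 5.2 / 3.8 -2.2]. Elementwise product with the kernel and sum: 3.8·1 + -2.2·-0.5.

4.9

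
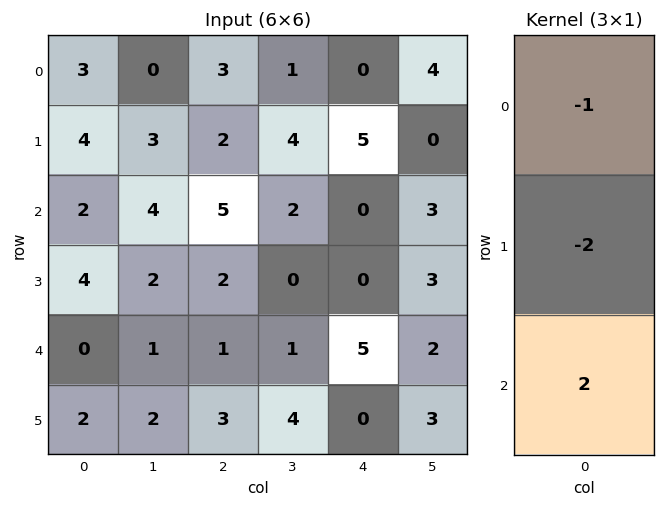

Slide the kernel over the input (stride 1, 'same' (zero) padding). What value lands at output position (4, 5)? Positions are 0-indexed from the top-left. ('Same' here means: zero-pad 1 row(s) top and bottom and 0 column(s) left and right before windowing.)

-1

The receptive field on the zero-padded input at this output position is [3 / 2 / 3]. Elementwise product with the kernel and sum: 3·-1 + 2·-2 + 3·2.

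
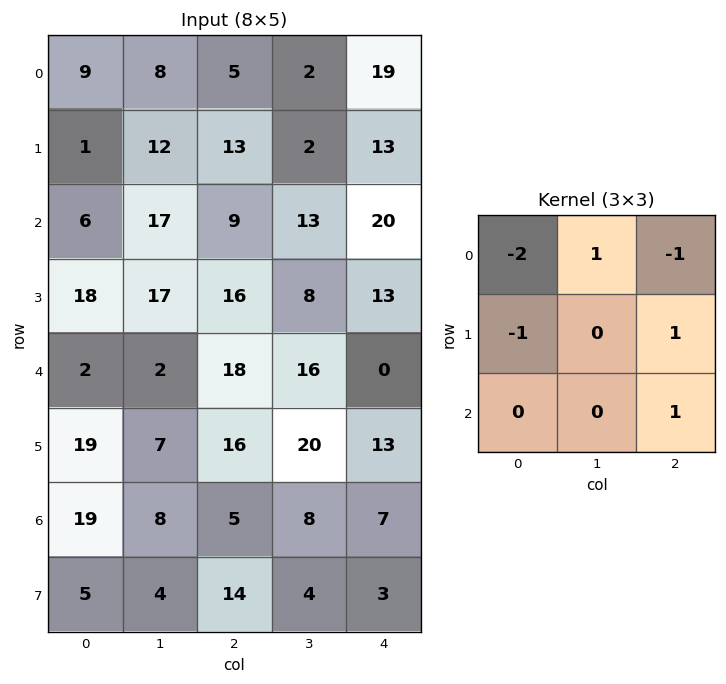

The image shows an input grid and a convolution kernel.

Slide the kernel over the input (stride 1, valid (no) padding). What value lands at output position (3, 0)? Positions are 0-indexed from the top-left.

-3

The receptive field on the input at this output position is [18 17 16 / 2 2 18 / 19 7 16]. Elementwise product with the kernel and sum: 18·-2 + 17·1 + 16·-1 + 2·-1 + 18·1 + 16·1.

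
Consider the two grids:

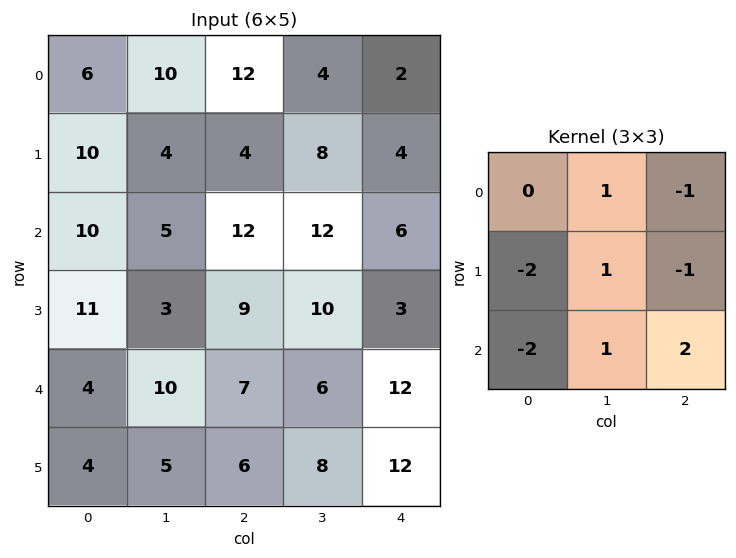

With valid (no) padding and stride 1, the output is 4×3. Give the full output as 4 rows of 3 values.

-13 22 -2
-28 9 -16
-19 -8 11
-2 -8 7

Output[0,0]: The receptive field on the input at this output position is [6 10 12 / 10 4 4 / 10 5 12]. Elementwise product with the kernel and sum: 10·1 + 12·-1 + 10·-2 + 4·1 + 4·-1 + 10·-2 + 5·1 + 12·2.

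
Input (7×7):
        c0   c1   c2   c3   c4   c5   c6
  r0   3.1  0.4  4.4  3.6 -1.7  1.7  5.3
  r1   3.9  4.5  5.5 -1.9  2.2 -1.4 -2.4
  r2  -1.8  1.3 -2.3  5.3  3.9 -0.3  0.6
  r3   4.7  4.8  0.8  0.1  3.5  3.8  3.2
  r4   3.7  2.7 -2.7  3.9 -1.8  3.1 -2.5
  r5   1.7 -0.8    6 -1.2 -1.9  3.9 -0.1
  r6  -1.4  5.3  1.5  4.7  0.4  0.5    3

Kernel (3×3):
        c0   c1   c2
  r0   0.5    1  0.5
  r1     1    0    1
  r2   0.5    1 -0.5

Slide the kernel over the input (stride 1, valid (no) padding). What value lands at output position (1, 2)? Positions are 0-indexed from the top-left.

2.3

The receptive field on the input at this output position is [5.5 -1.9 2.2 / -2.3 5.3 3.9 / 0.8 0.1 3.5]. Elementwise product with the kernel and sum: 5.5·0.5 + -1.9·1 + 2.2·0.5 + -2.3·1 + 3.9·1 + 0.8·0.5 + 0.1·1 + 3.5·-0.5.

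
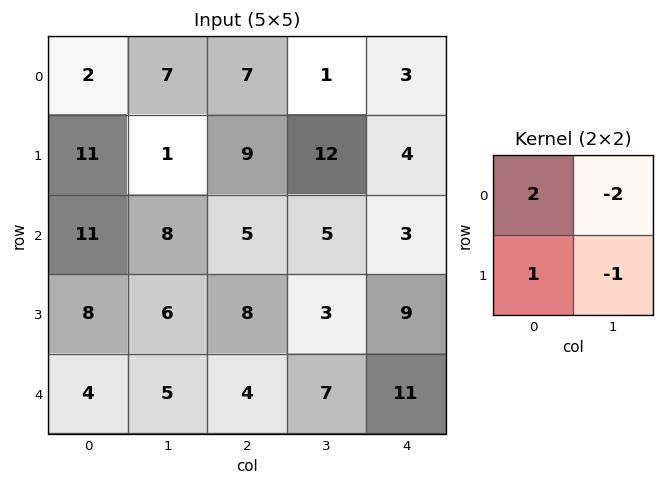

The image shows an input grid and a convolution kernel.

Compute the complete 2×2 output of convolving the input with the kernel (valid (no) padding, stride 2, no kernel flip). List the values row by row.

0 9
8 5

Output[0,0]: The receptive field on the input at this output position is [2 7 / 11 1]. Elementwise product with the kernel and sum: 2·2 + 7·-2 + 11·1 + 1·-1.
Output[0,1]: The receptive field on the input at this output position is [7 1 / 9 12]. Elementwise product with the kernel and sum: 7·2 + 1·-2 + 9·1 + 12·-1.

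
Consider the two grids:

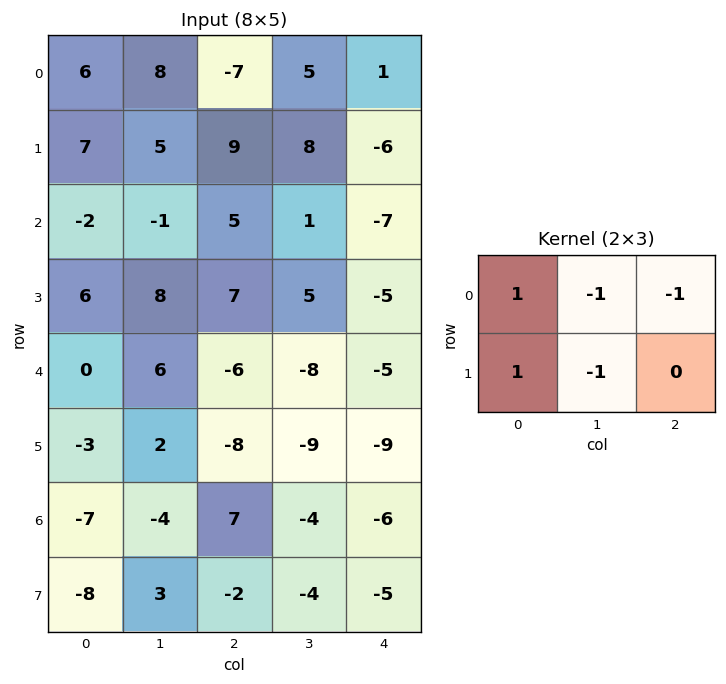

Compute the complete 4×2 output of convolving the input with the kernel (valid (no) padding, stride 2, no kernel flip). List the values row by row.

Output[0,0]: The receptive field on the input at this output position is [6 8 -7 / 7 5 9]. Elementwise product with the kernel and sum: 6·1 + 8·-1 + -7·-1 + 7·1 + 5·-1.

7 -12
-8 13
-5 8
-21 19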